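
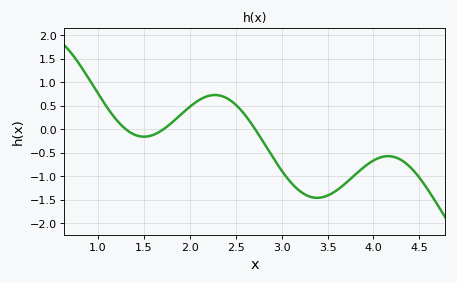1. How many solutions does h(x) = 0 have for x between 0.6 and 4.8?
3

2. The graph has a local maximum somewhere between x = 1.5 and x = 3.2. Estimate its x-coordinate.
2.27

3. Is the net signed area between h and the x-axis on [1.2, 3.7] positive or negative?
negative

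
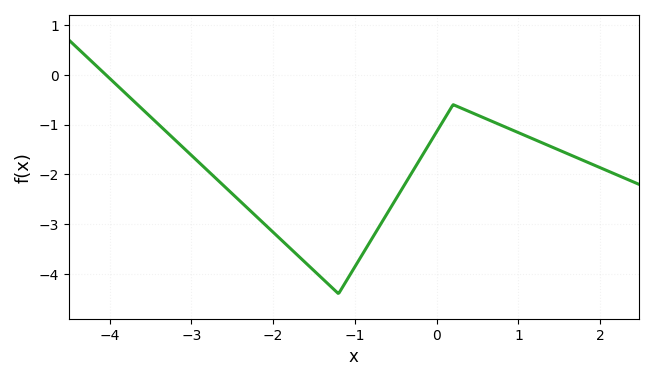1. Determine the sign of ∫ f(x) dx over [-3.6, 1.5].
negative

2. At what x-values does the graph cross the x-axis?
-4.05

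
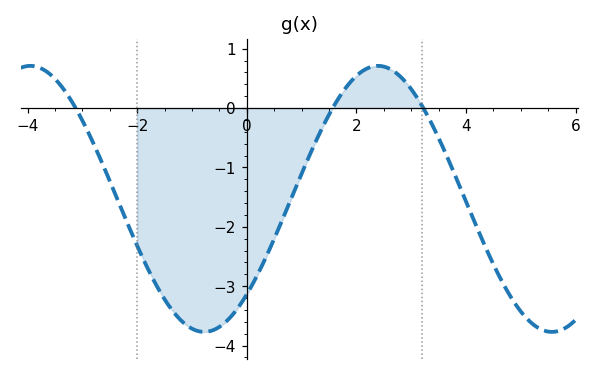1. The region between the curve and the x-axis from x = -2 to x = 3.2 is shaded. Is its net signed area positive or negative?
negative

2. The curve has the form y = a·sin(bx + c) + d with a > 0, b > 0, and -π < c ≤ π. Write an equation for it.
y = 2.24sin(0.99x - 0.8) - 1.53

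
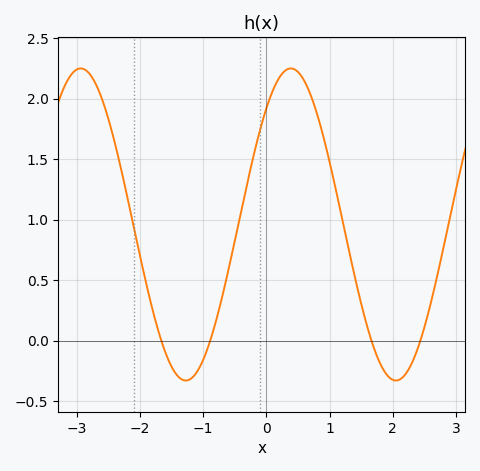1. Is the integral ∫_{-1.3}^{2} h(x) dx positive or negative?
positive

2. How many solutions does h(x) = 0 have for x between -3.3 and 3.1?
4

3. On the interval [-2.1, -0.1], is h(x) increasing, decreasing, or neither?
neither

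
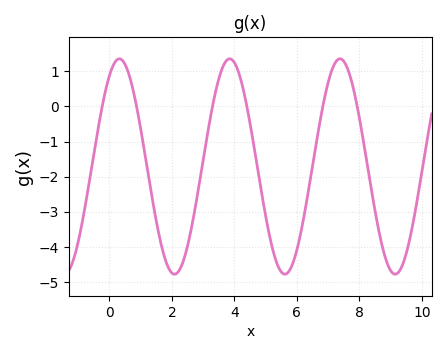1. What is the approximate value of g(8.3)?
-1.91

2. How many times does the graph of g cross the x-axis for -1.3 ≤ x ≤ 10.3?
6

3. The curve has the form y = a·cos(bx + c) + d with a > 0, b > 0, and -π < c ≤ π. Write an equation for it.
y = 3.06cos(1.78x - 0.57) - 1.71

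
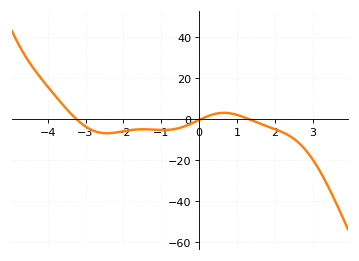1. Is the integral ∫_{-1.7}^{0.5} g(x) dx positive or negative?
negative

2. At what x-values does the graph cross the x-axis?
-3.24, 0.044, 1.3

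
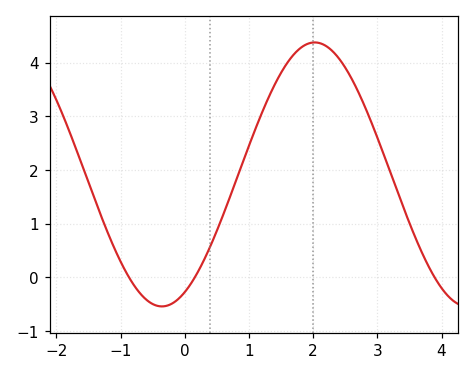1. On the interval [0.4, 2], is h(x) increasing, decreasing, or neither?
increasing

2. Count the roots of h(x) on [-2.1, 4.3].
3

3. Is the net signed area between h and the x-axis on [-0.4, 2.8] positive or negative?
positive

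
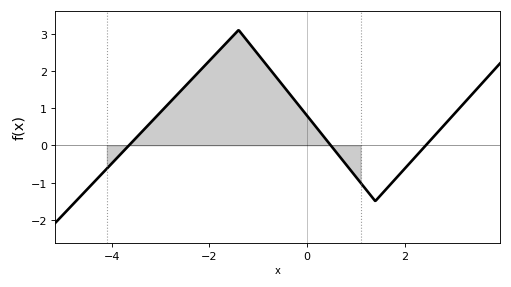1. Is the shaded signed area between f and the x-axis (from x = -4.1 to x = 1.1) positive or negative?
positive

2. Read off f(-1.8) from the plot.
2.5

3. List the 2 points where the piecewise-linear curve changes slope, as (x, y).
(-1.4, 3.1); (1.4, -1.5)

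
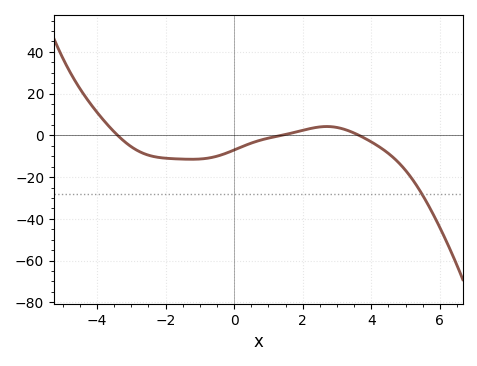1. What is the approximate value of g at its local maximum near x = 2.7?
4.23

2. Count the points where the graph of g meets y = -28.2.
1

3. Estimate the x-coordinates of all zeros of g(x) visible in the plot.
-3.4, 1.38, 3.64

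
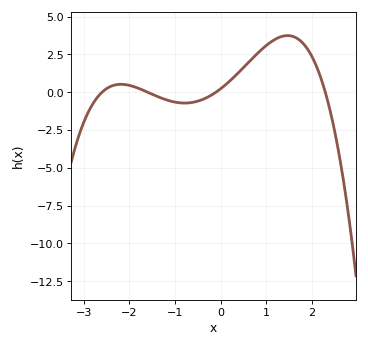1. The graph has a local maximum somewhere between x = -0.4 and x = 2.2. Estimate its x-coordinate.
1.47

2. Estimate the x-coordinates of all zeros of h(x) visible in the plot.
-2.6, -1.6, -0.1, 2.3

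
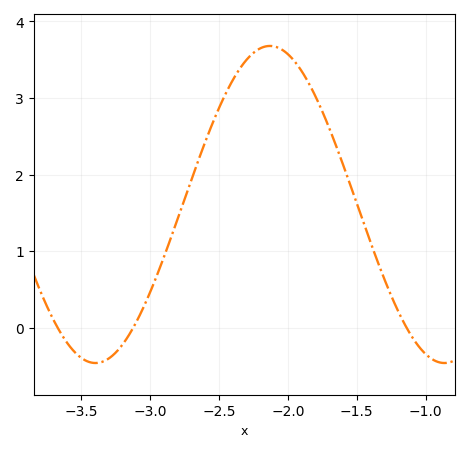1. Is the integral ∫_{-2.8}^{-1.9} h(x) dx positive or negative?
positive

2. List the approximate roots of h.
-3.67, -3.12, -1.14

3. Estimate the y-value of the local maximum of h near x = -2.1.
3.68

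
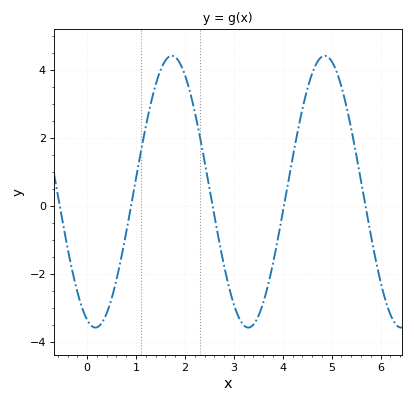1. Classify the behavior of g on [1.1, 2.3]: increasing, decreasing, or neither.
neither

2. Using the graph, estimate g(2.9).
-2.38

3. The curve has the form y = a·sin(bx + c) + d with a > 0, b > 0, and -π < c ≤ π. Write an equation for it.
y = 3.99sin(2.01x - 1.91) + 0.42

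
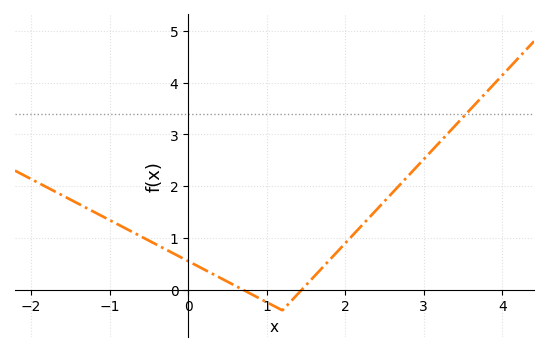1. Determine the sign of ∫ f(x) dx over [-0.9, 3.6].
positive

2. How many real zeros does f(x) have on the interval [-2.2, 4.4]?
2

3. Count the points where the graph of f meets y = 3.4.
1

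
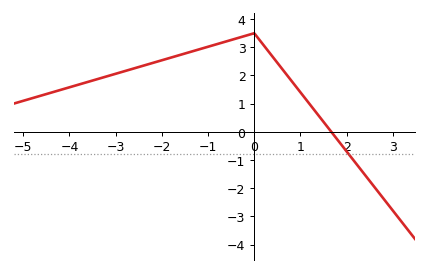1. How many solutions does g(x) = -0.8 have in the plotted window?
1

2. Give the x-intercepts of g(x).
1.67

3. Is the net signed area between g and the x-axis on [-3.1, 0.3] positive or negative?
positive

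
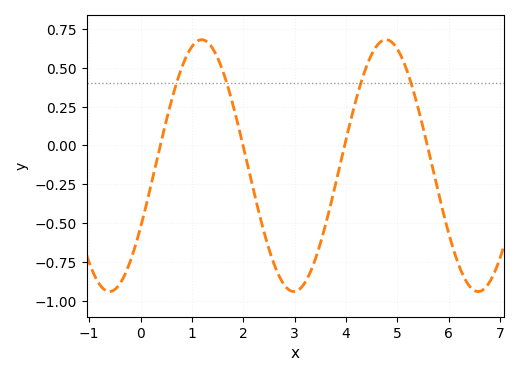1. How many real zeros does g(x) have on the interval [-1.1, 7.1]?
4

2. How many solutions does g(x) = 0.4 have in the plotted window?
4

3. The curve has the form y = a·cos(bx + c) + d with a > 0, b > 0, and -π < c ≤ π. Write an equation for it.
y = 0.81cos(1.8x - 2.1) - 0.13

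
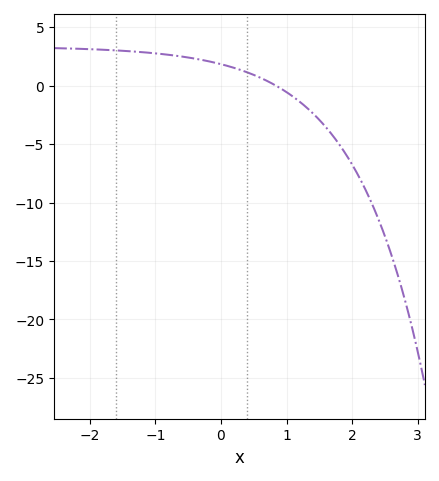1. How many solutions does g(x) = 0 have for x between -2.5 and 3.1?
1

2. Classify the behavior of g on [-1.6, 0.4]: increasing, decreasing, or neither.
decreasing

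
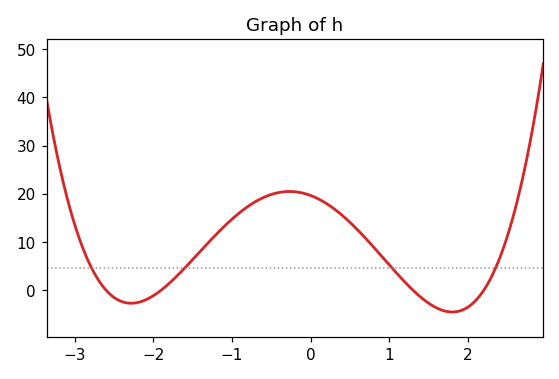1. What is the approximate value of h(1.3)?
0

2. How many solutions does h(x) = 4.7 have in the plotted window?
4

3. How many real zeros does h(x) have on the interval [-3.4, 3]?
4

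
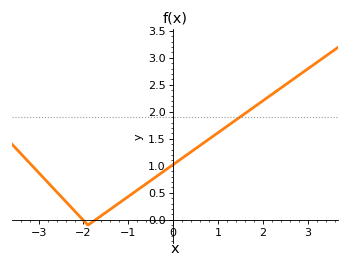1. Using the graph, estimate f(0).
1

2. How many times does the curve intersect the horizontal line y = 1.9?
1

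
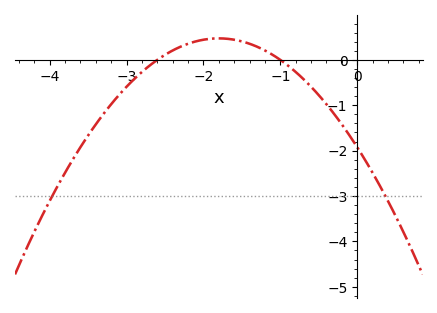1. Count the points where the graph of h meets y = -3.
2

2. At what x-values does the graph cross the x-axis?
-2.6, -1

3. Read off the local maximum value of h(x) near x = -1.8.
0.5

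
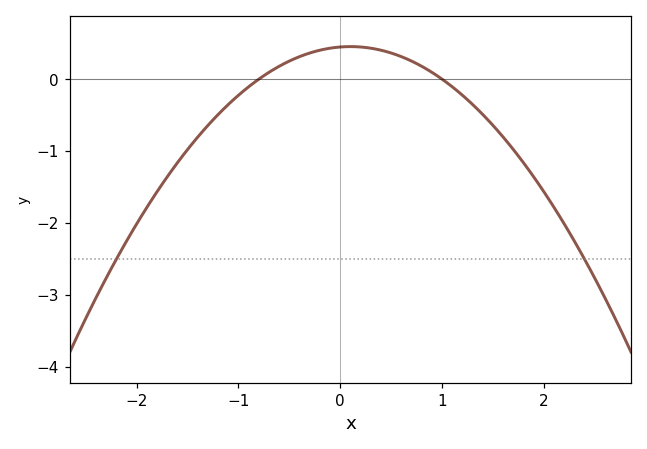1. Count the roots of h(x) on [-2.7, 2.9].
2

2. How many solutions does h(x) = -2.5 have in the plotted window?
2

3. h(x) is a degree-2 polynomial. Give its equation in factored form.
y = -0.56(x + 0.8)(x - 1)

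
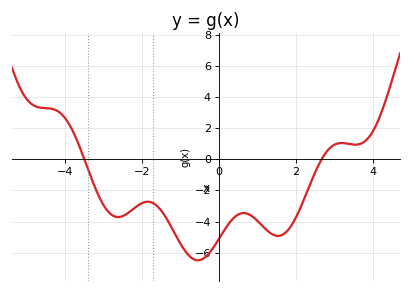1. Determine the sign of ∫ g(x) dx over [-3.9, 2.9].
negative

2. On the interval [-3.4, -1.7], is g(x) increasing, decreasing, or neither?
neither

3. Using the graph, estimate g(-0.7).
-6.4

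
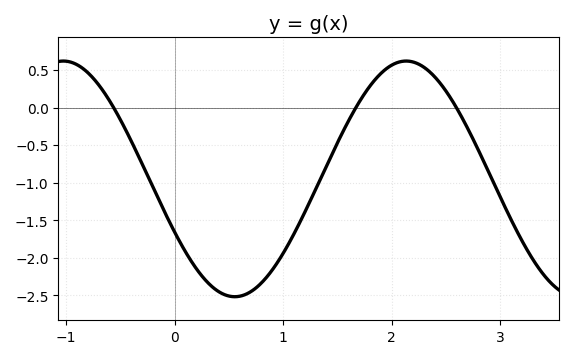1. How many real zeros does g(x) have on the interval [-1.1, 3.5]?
3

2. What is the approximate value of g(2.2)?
0.606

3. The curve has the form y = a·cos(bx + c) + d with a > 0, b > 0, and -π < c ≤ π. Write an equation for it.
y = 1.57cos(1.99x + 2.04) - 0.95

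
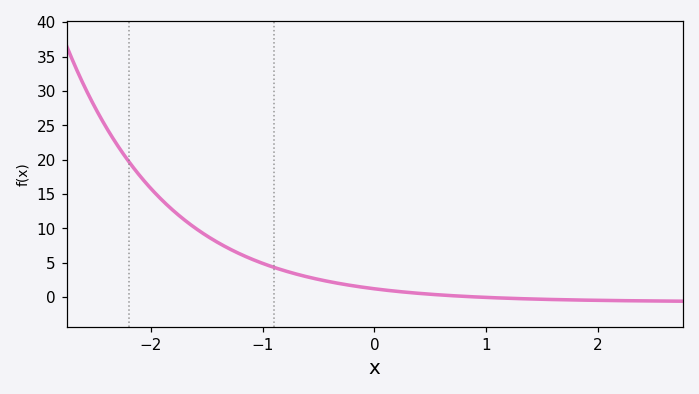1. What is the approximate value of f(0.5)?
0.5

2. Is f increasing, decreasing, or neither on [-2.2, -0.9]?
decreasing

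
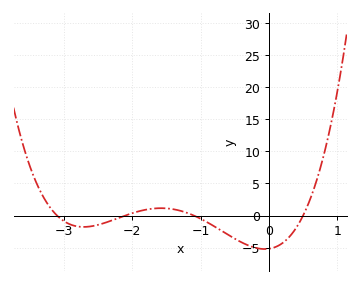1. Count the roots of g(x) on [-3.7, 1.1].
4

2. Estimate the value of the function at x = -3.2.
1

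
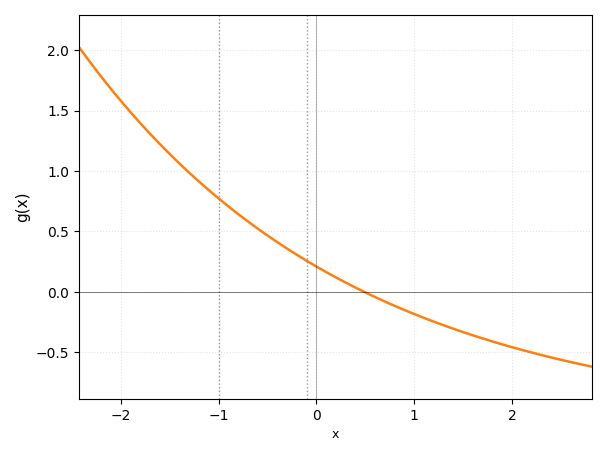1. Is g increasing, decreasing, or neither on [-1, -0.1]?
decreasing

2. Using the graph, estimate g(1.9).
-0.45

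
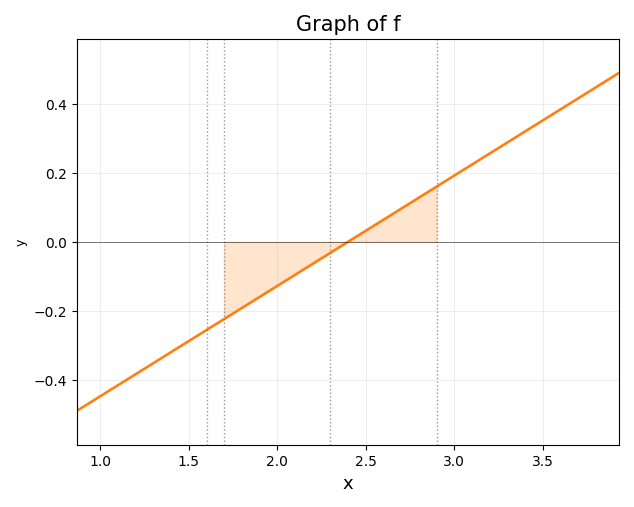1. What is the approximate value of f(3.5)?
0.352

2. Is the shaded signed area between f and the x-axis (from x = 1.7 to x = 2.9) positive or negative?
negative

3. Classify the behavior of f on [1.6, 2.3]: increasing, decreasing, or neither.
increasing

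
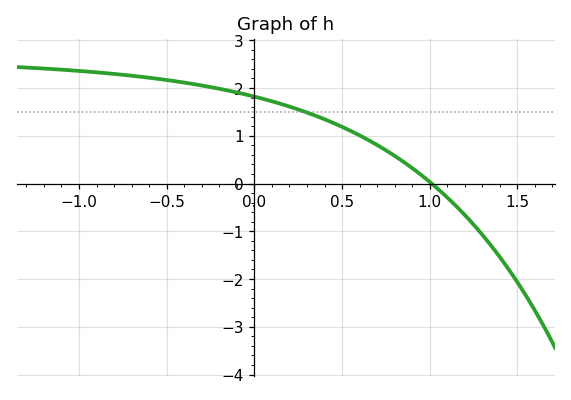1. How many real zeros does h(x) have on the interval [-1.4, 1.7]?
1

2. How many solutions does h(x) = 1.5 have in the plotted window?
1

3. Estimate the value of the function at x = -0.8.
2.3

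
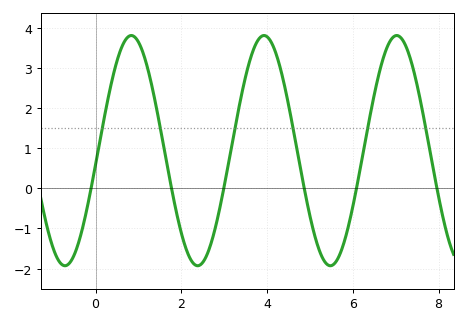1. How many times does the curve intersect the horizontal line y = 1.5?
6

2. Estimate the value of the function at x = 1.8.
-0.16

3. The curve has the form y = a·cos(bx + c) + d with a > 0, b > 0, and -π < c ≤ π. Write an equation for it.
y = 2.87cos(2.03x - 1.69) + 0.94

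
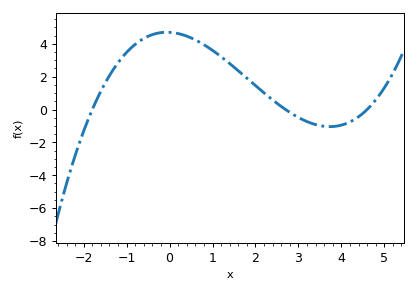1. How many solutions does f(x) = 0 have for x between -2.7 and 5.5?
3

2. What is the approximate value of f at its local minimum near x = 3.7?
-1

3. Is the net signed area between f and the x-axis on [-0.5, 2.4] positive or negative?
positive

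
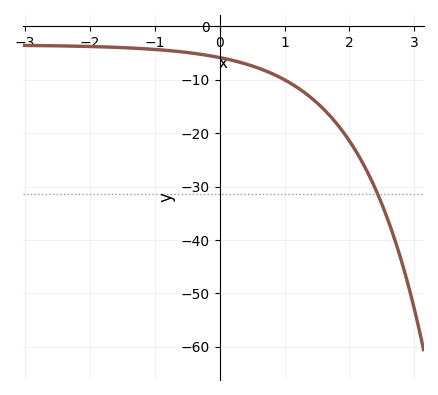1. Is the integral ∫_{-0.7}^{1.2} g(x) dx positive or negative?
negative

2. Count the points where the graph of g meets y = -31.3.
1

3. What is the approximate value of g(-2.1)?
-3.72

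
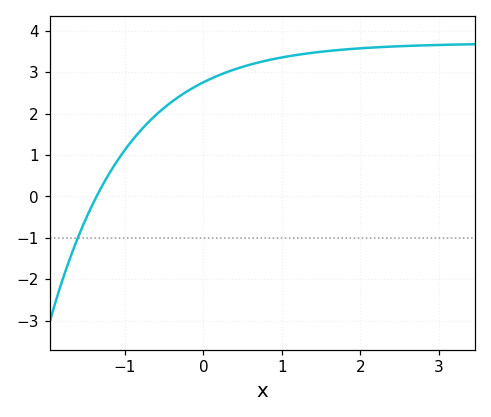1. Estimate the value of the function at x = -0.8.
1.6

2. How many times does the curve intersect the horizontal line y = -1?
1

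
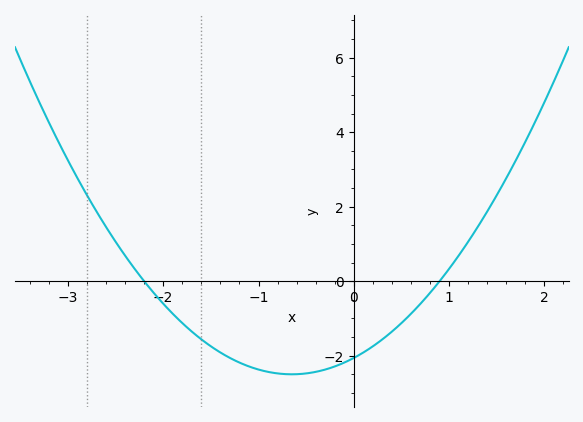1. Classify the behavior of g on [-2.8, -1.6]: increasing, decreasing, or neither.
decreasing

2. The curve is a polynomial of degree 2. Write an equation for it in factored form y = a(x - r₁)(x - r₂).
y = 1.04(x + 2.2)(x - 0.9)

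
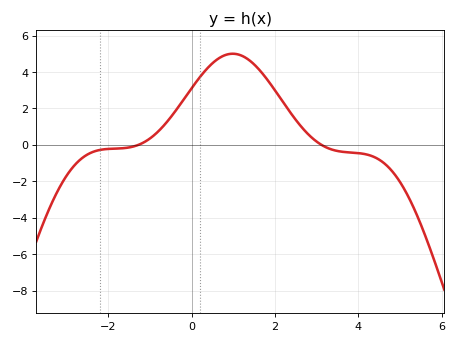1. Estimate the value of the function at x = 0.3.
4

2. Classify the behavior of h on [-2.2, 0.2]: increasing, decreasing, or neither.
increasing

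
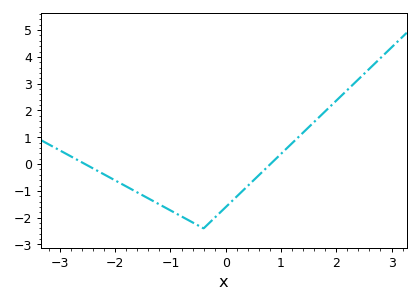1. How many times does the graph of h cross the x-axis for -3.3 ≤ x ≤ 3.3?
2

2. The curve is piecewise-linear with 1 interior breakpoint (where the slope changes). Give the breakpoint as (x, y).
(-0.4, -2.4)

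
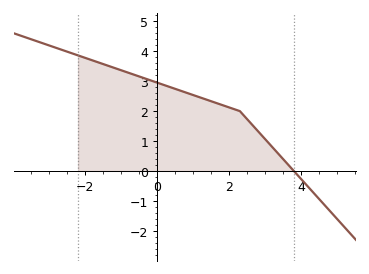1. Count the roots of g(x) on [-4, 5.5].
1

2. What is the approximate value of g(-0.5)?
3.16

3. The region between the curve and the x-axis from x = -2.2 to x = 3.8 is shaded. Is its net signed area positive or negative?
positive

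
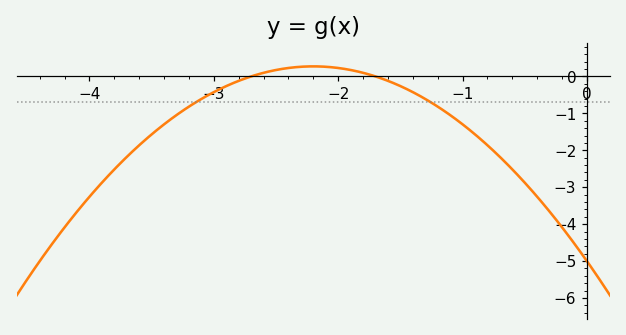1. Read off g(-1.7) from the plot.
0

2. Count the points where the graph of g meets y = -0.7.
2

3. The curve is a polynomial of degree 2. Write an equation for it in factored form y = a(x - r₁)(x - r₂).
y = -1.09(x + 2.7)(x + 1.7)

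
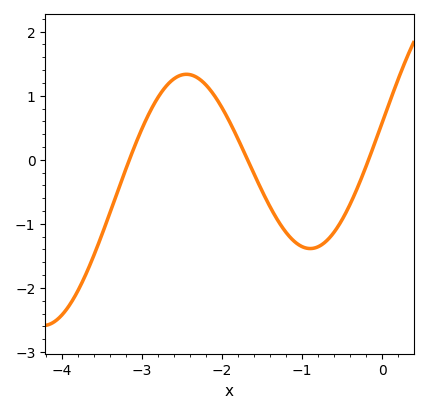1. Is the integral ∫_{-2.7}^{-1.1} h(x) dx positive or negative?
positive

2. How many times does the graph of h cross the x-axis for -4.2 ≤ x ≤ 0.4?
3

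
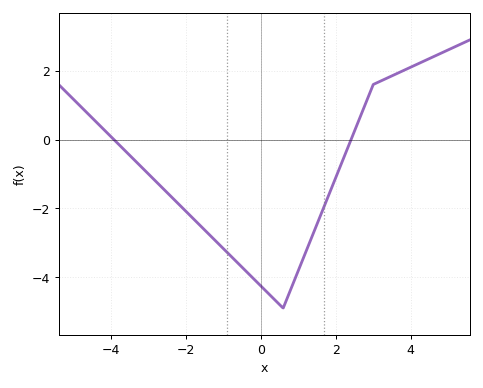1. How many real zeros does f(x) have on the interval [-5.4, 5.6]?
2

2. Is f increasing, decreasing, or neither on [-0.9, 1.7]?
neither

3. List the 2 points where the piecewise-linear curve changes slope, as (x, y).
(0.6, -4.9); (3, 1.6)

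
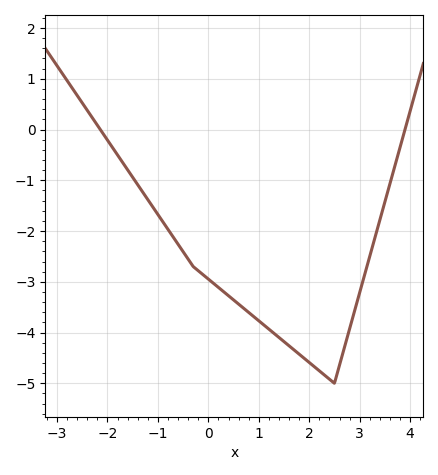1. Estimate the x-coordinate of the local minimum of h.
2.5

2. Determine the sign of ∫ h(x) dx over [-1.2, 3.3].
negative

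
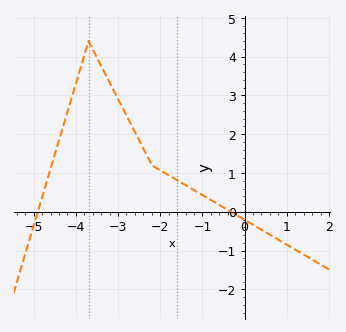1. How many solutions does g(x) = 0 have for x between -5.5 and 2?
2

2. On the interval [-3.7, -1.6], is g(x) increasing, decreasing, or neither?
decreasing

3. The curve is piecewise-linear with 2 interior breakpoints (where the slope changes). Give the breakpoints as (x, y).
(-3.7, 4.4); (-2.2, 1.2)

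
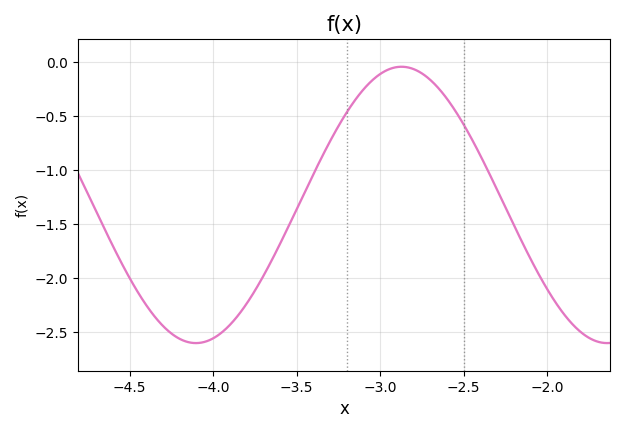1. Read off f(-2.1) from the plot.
-1.81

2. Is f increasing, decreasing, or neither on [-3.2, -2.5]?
neither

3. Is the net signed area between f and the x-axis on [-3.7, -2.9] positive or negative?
negative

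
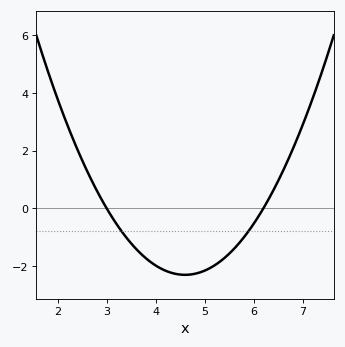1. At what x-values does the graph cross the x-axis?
3, 6.2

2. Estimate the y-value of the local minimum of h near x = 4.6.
-2.4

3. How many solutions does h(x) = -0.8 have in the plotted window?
2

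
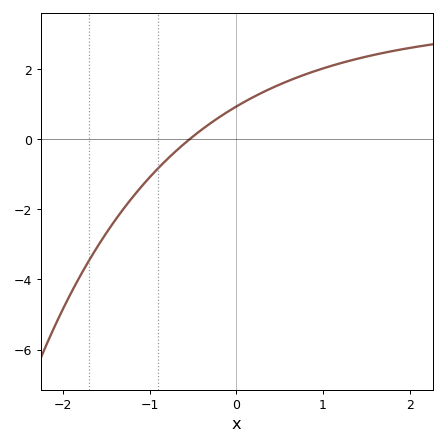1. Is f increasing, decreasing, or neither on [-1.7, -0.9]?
increasing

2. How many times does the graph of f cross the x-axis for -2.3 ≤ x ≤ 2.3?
1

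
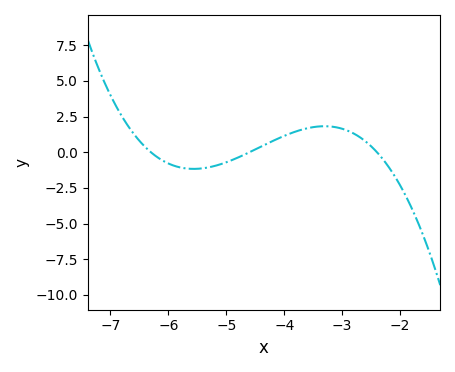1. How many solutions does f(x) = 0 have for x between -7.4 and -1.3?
3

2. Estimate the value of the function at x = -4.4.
0.395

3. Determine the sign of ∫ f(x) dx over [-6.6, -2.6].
positive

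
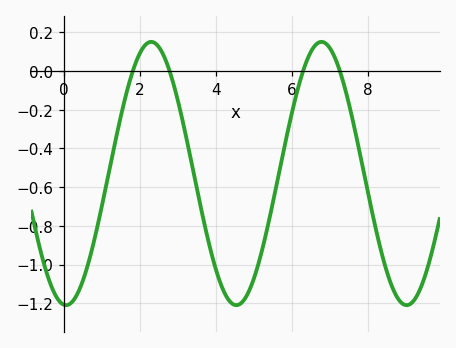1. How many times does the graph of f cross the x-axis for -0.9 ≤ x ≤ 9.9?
4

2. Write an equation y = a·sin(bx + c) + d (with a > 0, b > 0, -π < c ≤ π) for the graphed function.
y = 0.68sin(1.4x - 1.6) - 0.53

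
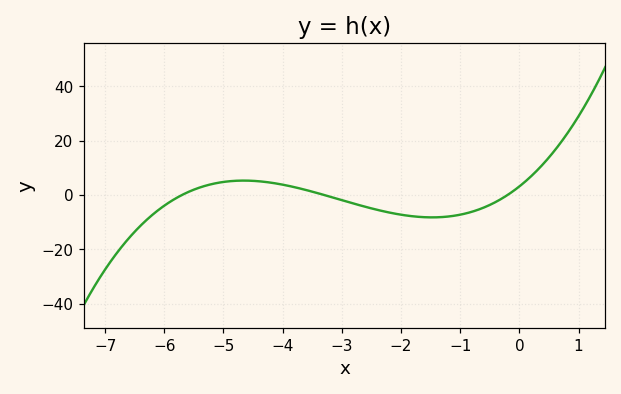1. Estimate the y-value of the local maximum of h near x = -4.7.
5.3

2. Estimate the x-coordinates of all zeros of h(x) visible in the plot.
-5.7, -3.3, -0.2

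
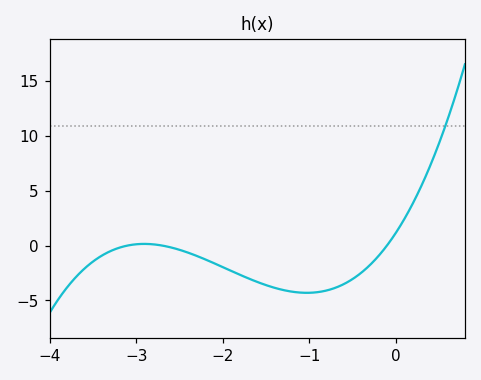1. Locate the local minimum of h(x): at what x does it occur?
-1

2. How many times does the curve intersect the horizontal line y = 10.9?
1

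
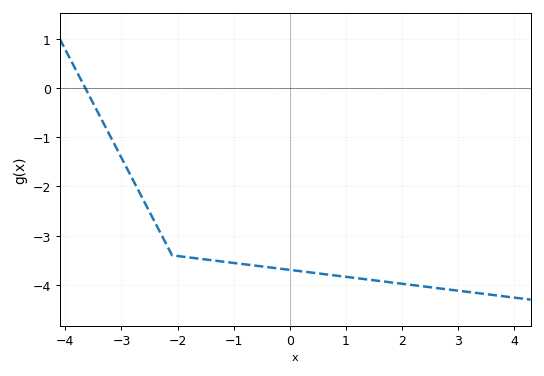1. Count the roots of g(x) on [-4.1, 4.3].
1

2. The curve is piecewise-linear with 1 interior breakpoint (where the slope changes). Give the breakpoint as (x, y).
(-2.1, -3.4)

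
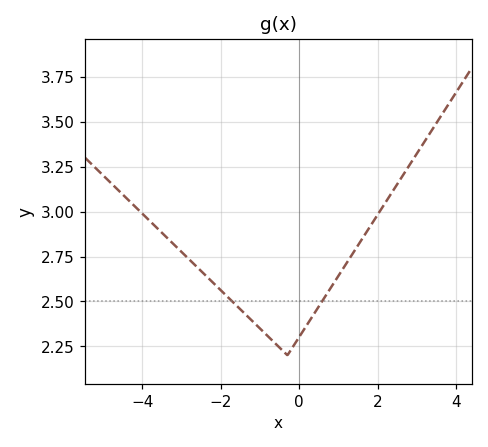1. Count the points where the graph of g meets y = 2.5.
2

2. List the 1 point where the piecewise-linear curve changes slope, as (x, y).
(-0.3, 2.2)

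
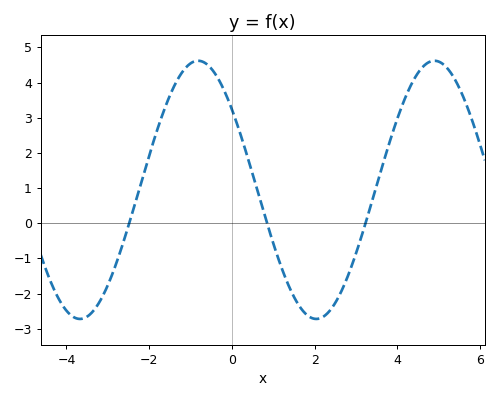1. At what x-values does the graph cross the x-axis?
-2.4, 0.8, 3.2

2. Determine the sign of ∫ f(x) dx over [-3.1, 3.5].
positive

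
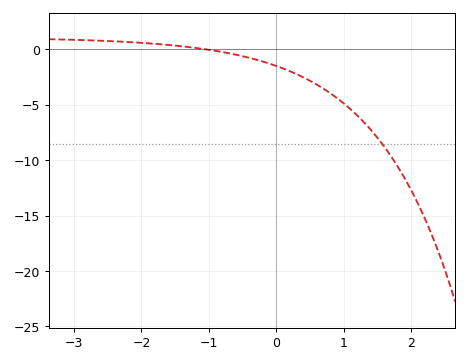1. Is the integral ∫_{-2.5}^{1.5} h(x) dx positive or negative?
negative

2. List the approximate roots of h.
-1.05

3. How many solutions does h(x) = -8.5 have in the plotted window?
1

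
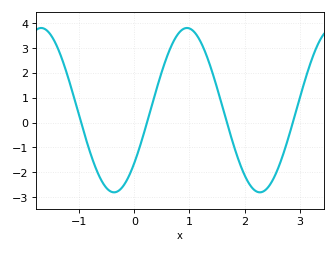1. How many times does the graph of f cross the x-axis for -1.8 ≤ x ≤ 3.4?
4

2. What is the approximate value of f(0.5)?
2.06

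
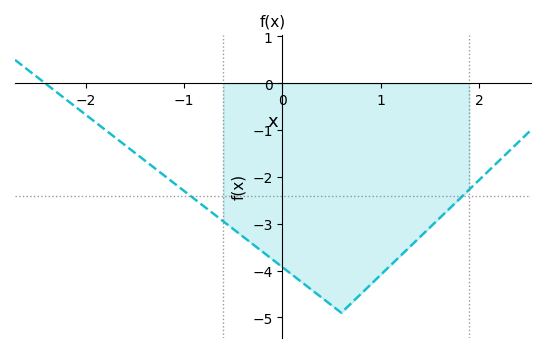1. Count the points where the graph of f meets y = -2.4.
2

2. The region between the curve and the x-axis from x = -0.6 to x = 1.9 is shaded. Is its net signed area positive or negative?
negative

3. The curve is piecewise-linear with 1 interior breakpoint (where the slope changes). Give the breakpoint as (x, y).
(0.6, -4.9)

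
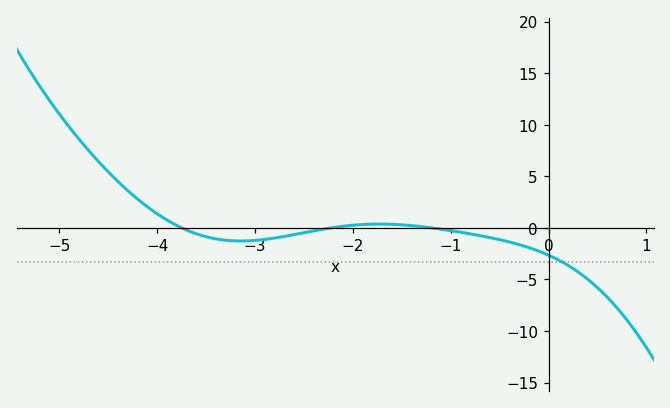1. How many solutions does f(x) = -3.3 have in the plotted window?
1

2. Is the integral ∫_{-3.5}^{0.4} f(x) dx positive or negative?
negative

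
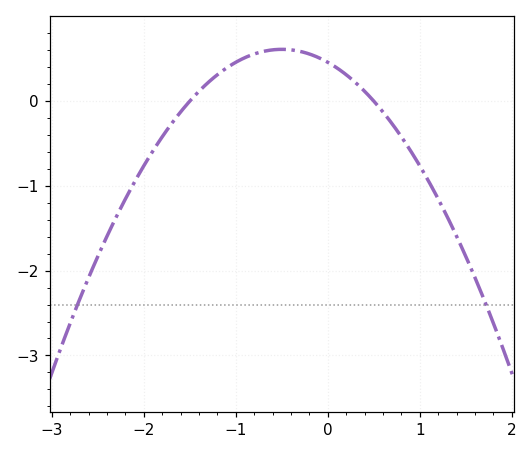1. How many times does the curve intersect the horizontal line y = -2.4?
2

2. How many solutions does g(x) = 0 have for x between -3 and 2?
2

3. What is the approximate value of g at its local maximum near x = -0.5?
0.61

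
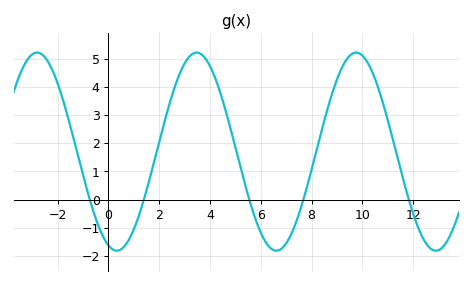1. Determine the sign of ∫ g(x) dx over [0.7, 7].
positive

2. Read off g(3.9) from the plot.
4.89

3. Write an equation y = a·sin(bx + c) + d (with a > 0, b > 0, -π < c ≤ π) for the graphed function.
y = 3.51sin(1x - 1.9) + 1.7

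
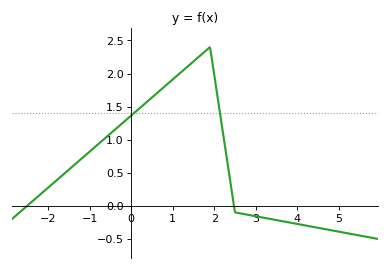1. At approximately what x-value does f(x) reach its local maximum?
1.8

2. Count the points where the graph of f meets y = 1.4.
2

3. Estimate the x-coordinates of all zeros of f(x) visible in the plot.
-2.6, 2.4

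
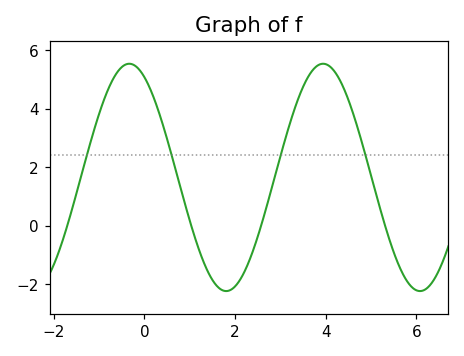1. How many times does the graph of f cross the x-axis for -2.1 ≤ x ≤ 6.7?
4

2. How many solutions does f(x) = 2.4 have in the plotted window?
4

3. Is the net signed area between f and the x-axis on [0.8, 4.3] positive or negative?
positive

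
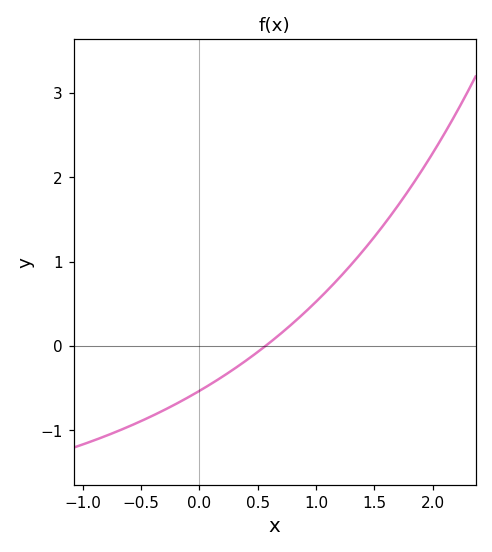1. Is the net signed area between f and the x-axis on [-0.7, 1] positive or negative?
negative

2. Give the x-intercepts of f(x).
0.55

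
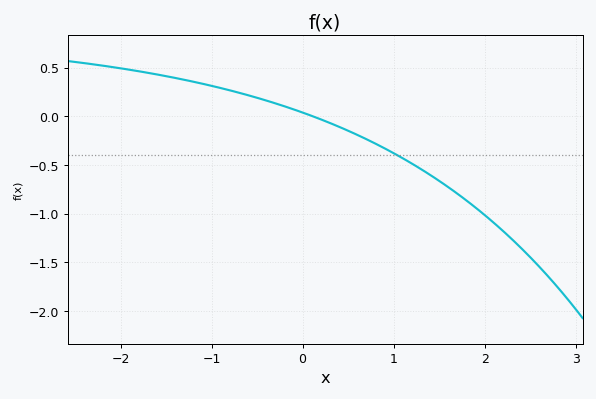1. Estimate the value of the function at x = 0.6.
-0.2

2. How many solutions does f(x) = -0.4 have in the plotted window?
1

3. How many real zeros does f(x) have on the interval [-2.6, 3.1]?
1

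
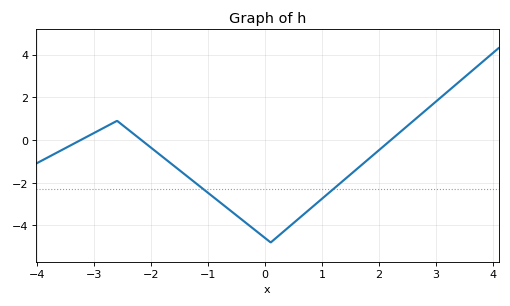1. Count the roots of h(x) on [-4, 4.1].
3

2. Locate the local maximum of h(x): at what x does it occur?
-2.6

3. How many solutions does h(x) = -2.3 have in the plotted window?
2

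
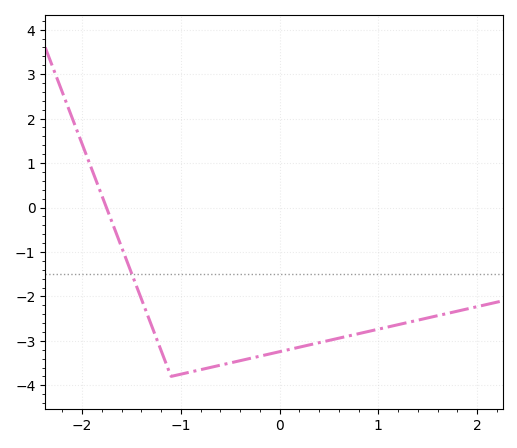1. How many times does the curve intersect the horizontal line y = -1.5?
1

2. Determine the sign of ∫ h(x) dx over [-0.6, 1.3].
negative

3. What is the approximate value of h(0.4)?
-3.04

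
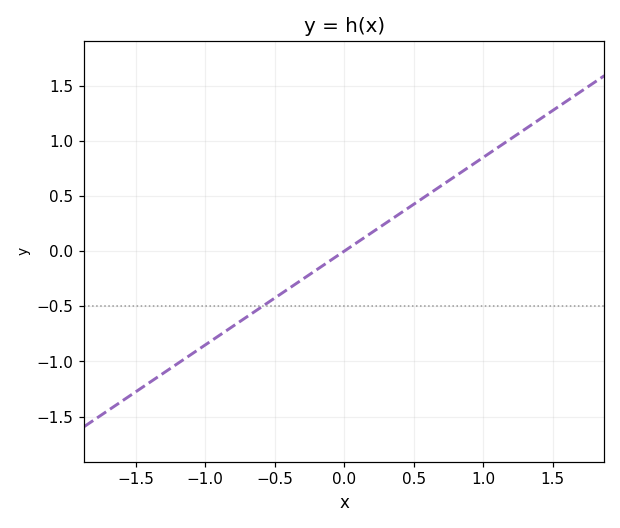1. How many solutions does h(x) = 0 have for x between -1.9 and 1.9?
1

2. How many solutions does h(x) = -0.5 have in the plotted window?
1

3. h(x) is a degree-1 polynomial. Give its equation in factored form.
y = 0.85(x - 0)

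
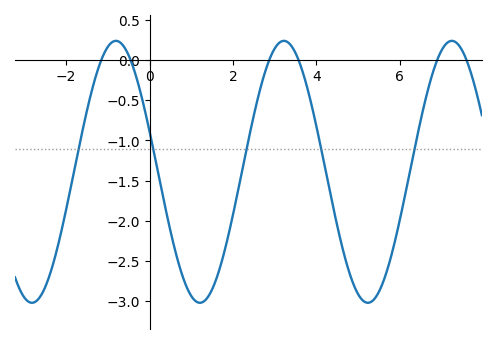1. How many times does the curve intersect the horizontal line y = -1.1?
5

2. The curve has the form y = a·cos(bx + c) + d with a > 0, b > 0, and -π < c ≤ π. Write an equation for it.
y = 1.63cos(1.6x + 1.3) - 1.39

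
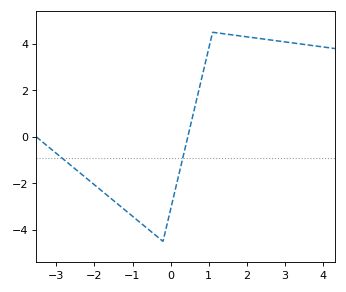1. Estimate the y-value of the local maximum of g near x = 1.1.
4.4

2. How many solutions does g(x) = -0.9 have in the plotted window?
2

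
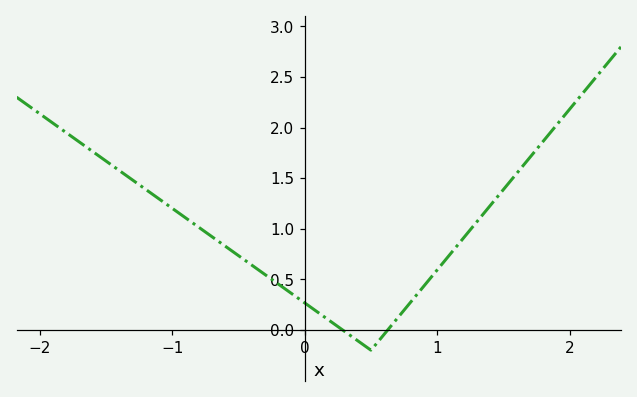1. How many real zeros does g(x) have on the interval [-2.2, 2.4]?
2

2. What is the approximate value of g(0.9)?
0.45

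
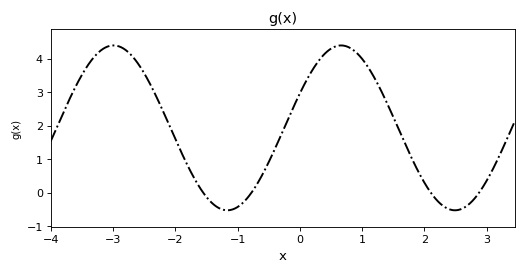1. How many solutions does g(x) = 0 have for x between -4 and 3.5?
4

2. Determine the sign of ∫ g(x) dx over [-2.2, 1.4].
positive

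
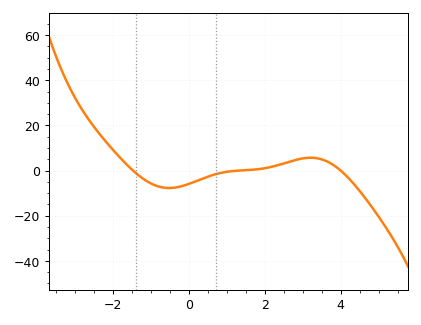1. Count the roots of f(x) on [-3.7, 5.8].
3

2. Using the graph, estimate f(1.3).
0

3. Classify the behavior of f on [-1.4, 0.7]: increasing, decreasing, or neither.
neither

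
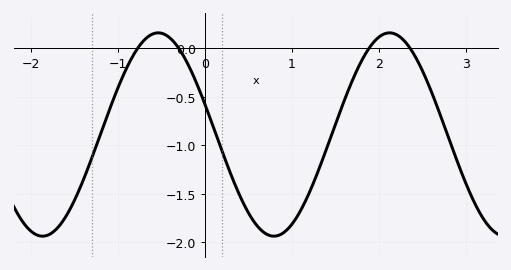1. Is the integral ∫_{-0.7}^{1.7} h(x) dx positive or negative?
negative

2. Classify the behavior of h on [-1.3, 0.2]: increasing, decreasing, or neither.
neither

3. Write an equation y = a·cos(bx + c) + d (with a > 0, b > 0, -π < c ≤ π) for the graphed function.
y = 1.05cos(2.4x + 1.3) - 0.89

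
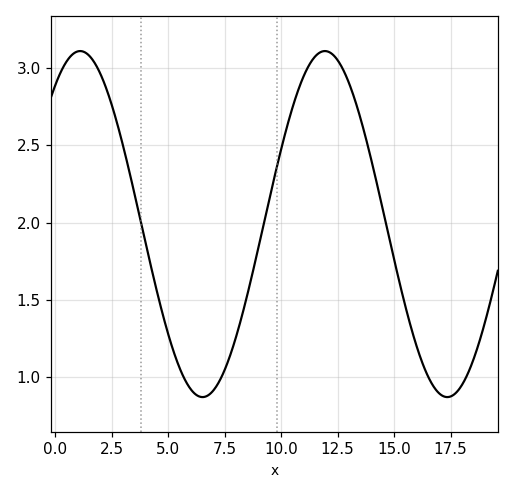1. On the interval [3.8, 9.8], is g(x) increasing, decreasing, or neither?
neither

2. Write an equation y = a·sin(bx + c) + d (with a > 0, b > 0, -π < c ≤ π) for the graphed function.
y = 1.12sin(0.58x + 0.93) + 1.99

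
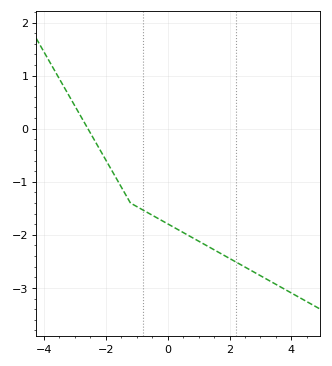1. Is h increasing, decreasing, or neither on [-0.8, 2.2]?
decreasing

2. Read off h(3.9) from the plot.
-3.06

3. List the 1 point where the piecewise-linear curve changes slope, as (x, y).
(-1.2, -1.4)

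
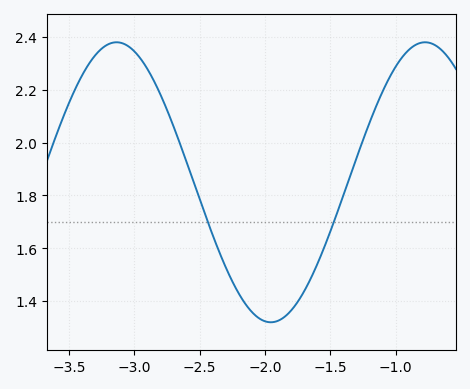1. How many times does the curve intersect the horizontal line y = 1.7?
2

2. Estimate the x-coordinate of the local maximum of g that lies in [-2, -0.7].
-0.775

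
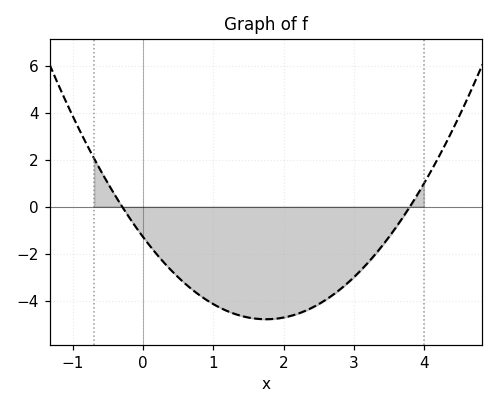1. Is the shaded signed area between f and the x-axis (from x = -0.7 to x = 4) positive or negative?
negative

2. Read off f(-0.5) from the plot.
0.98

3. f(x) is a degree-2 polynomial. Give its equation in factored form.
y = 1.14(x + 0.3)(x - 3.8)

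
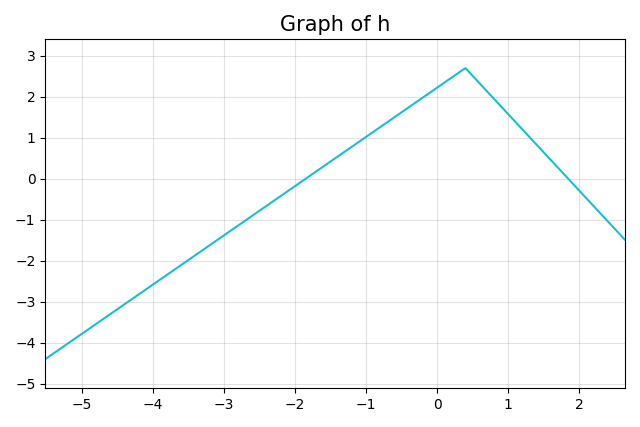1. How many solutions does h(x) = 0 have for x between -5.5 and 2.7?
2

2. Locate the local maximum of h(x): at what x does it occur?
0.4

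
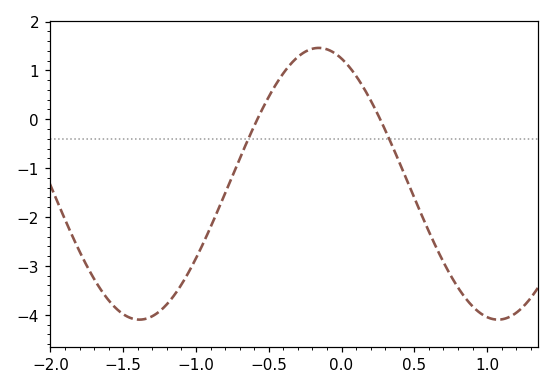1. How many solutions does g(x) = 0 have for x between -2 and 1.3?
2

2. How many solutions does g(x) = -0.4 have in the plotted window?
2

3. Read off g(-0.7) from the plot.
-0.809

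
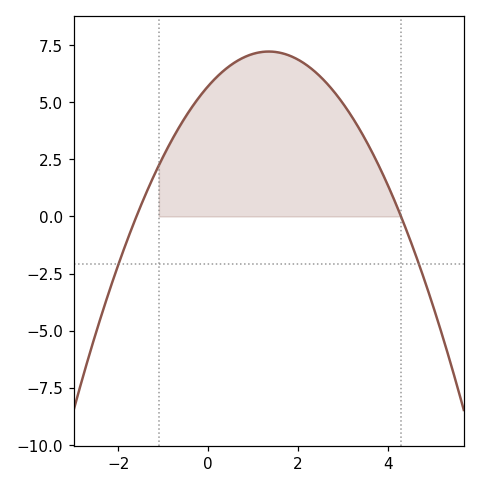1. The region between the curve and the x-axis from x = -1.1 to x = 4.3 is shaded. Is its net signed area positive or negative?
positive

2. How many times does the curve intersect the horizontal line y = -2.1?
2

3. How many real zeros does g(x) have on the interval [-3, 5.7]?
2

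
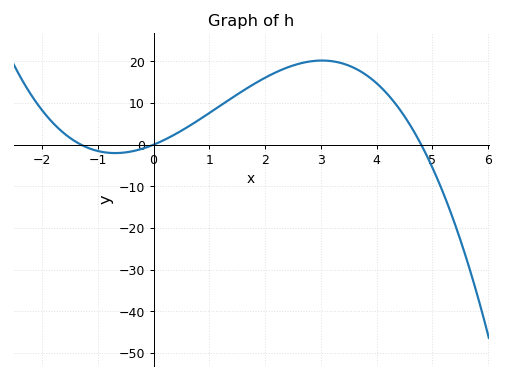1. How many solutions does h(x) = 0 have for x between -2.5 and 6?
3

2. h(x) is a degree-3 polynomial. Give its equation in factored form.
y = -0.87(x + 1.3)(x - 0)(x - 4.8)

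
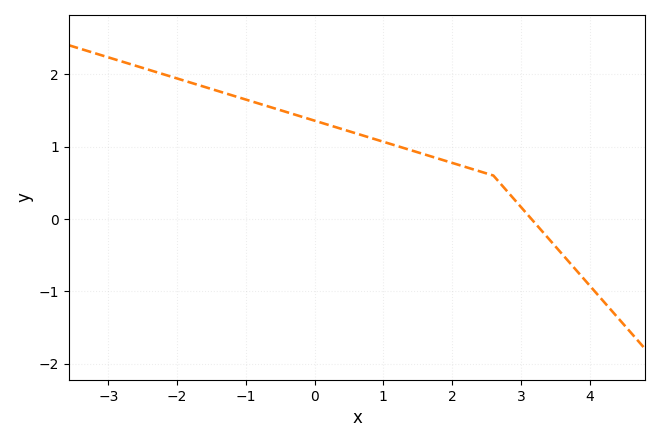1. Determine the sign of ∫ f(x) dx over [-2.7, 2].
positive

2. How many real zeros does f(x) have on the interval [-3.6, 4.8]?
1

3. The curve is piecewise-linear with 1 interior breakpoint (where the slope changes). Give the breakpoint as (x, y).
(2.6, 0.6)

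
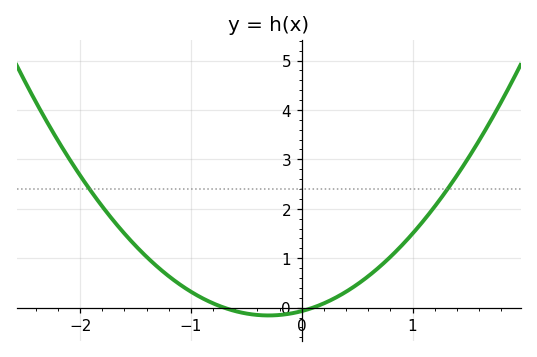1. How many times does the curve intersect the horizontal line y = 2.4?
2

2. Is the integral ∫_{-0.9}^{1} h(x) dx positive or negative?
positive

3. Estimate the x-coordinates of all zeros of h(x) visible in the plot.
-0.7, 0.1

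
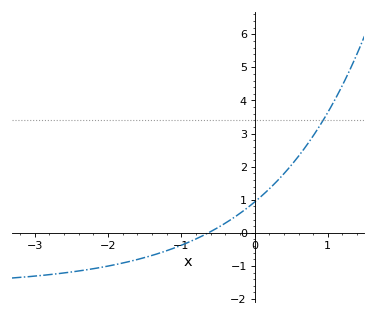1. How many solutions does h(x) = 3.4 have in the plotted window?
1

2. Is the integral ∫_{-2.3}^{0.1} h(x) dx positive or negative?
negative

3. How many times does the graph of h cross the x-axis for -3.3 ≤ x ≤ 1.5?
1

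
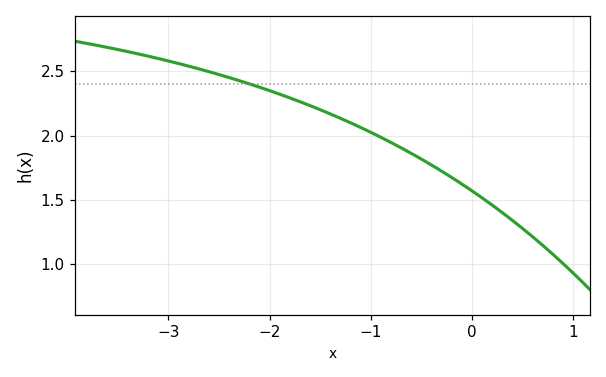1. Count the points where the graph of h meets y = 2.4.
1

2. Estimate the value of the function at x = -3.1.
2.6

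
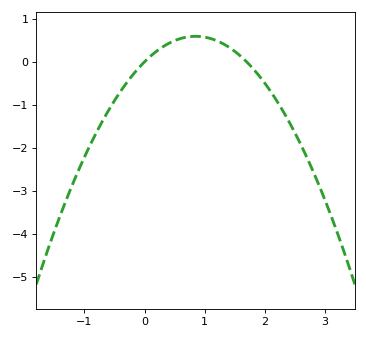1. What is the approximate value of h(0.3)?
0.3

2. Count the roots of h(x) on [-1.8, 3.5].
2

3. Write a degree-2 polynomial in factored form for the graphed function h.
y = -0.82(x - 0)(x - 1.7)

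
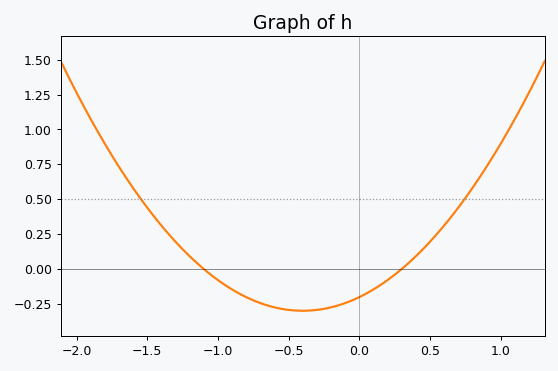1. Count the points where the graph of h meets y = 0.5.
2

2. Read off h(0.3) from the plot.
0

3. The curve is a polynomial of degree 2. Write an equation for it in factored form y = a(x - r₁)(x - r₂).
y = 0.61(x + 1.1)(x - 0.3)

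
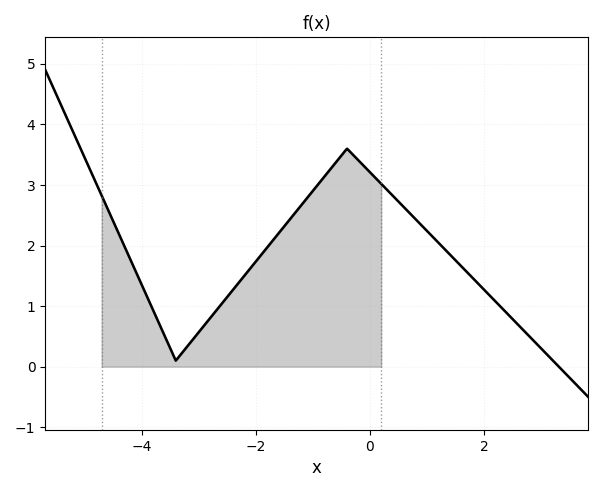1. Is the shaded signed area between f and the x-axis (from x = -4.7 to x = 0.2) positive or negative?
positive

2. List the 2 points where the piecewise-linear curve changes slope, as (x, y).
(-3.4, 0.1); (-0.4, 3.6)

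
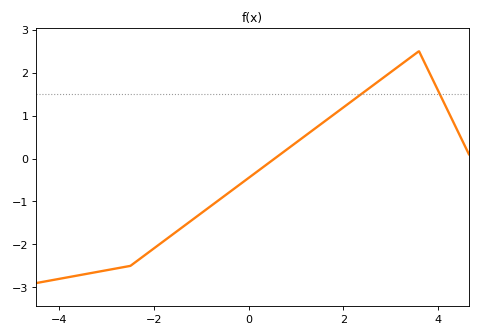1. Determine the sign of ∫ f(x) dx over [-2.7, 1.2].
negative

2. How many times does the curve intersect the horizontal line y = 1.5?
2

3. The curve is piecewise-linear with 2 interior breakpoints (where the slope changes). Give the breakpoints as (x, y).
(-2.5, -2.5); (3.6, 2.5)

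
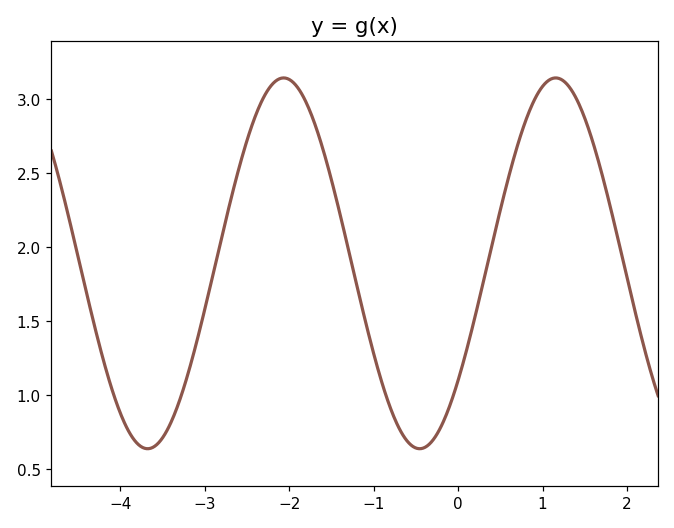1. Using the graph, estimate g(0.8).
2.85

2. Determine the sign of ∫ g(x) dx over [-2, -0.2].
positive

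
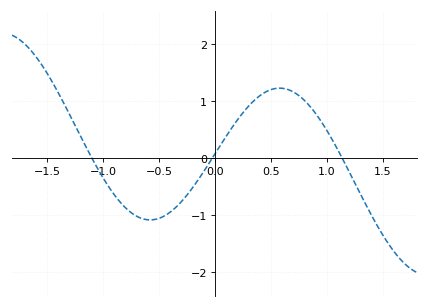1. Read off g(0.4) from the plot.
1.1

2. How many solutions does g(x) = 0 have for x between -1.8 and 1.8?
3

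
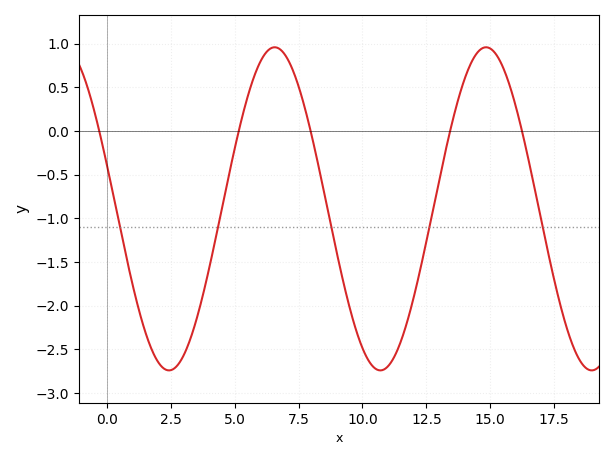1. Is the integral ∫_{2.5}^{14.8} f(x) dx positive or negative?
negative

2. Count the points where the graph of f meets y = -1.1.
5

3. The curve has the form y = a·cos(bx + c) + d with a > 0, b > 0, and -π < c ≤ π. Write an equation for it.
y = 1.85cos(0.76x + 1.29) - 0.89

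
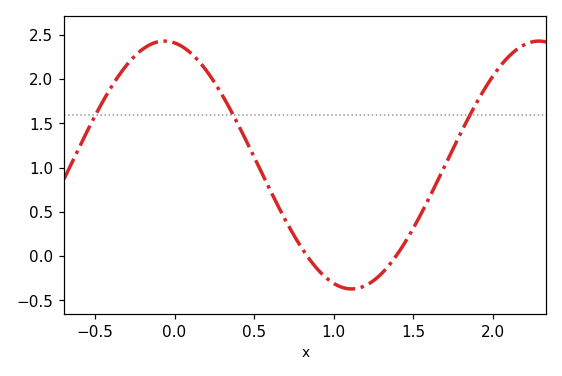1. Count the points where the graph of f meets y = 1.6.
3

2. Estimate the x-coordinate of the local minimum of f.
1.11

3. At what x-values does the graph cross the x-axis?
0.834, 1.39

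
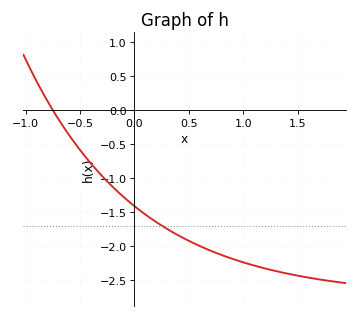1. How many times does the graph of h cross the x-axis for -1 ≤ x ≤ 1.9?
1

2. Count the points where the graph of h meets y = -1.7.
1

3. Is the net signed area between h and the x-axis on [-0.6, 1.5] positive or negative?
negative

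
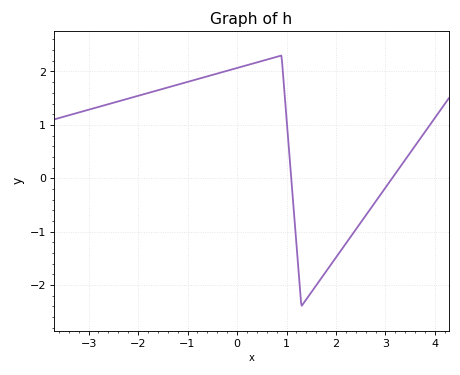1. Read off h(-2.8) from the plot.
1.34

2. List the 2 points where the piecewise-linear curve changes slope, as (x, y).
(0.9, 2.3); (1.3, -2.4)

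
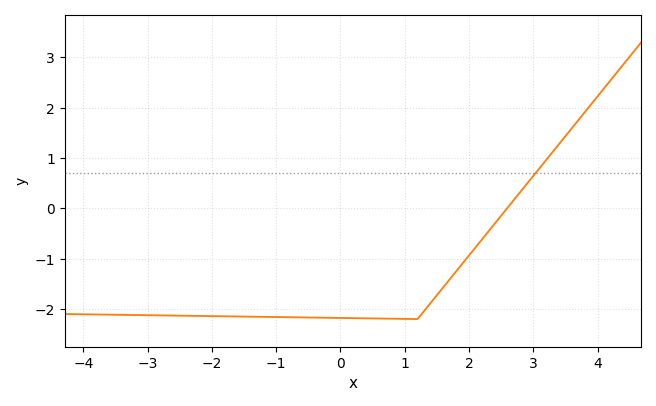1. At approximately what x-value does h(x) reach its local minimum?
1.2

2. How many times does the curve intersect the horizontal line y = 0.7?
1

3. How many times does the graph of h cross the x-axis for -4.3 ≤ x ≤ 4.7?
1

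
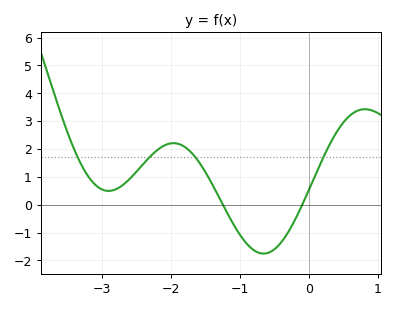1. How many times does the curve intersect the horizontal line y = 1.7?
4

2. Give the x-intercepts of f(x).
-1.25, -0.095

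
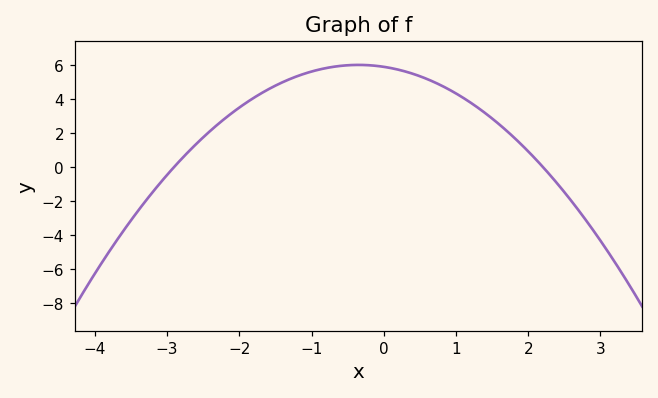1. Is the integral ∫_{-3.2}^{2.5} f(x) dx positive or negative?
positive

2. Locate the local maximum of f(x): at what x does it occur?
-0.4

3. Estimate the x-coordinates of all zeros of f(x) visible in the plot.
-2.8, 2.2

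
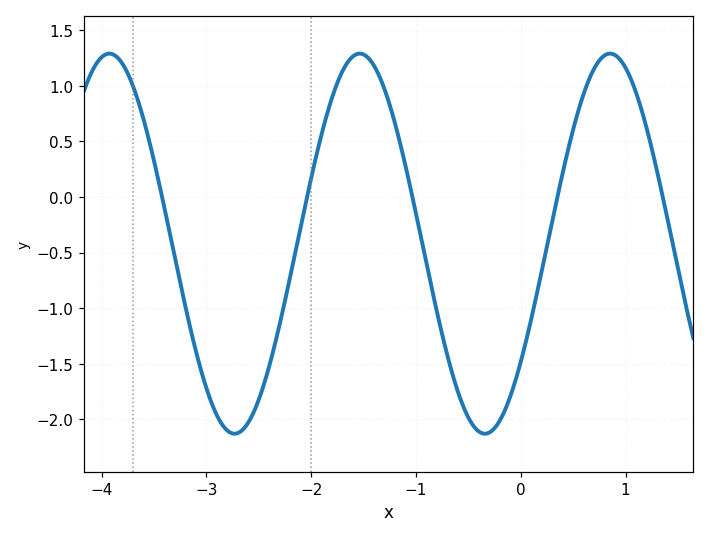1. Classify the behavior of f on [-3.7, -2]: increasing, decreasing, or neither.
neither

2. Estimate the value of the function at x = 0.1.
-1.1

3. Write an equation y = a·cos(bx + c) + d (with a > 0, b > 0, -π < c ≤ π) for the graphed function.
y = 1.71cos(2.6x - 2.2) - 0.42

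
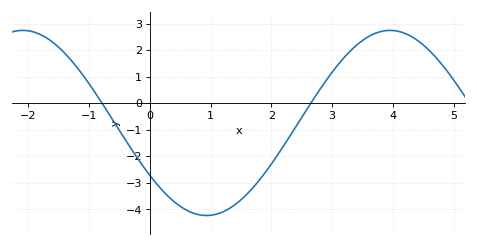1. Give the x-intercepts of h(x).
-0.783, 2.65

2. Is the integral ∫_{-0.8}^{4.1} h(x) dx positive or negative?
negative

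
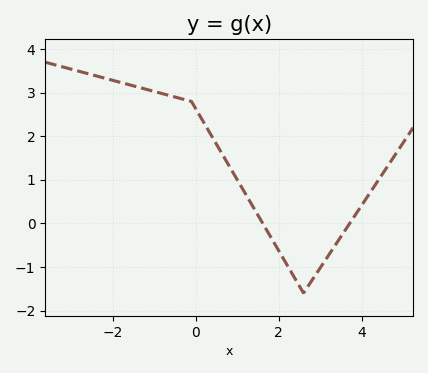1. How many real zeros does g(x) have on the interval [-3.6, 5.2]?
2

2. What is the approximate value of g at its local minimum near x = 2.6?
-1.6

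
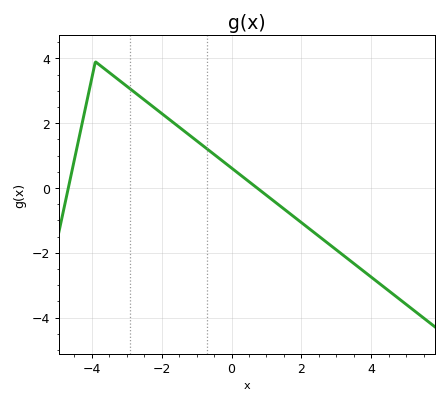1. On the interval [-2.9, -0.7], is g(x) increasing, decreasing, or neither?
decreasing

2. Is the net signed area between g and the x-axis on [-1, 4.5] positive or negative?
negative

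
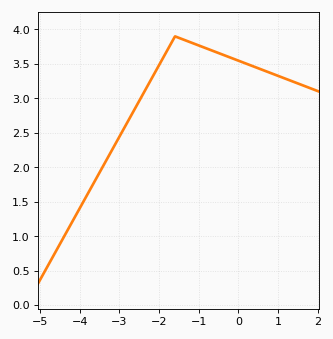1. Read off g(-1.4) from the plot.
3.85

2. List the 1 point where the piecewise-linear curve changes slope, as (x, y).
(-1.6, 3.9)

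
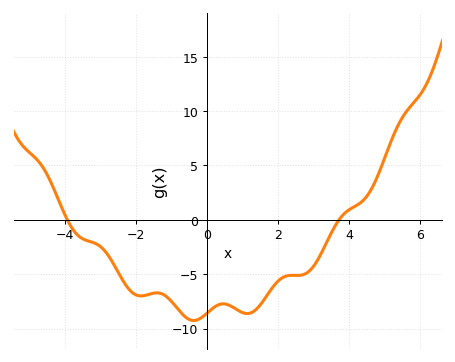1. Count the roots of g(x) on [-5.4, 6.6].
2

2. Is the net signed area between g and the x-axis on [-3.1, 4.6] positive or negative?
negative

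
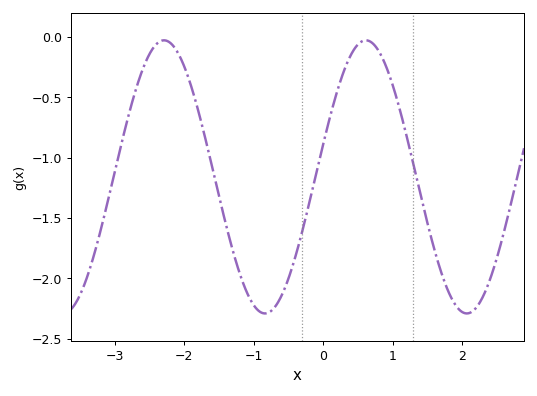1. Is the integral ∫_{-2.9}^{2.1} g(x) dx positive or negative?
negative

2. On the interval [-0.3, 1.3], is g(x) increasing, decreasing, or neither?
neither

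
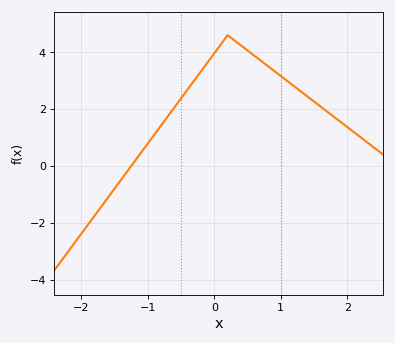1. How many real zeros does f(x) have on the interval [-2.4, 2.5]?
1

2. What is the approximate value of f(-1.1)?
0.4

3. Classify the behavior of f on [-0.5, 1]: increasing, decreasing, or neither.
neither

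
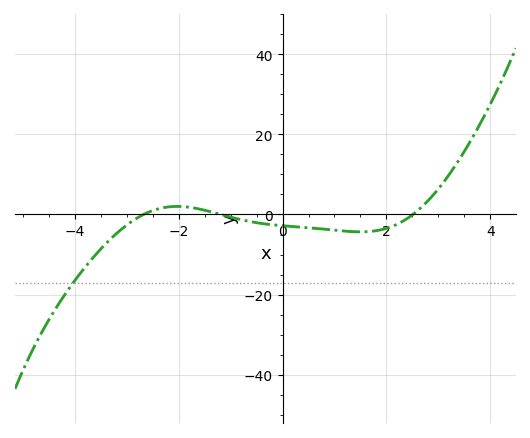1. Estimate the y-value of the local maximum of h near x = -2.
2.01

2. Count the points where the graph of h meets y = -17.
1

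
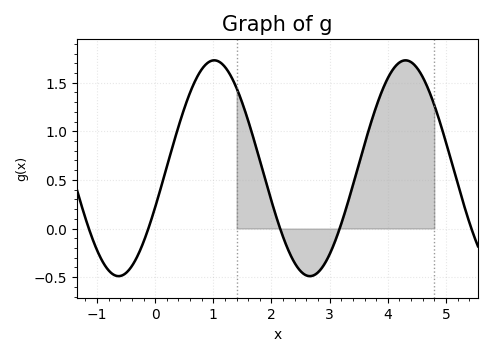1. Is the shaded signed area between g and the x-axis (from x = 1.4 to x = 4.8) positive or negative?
positive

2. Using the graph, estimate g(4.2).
1.71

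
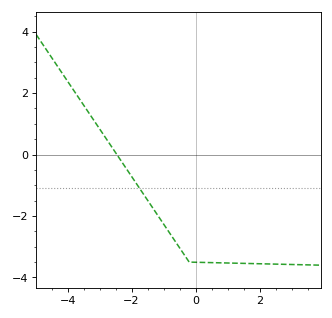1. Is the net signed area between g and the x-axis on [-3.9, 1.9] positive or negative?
negative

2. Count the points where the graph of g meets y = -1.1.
1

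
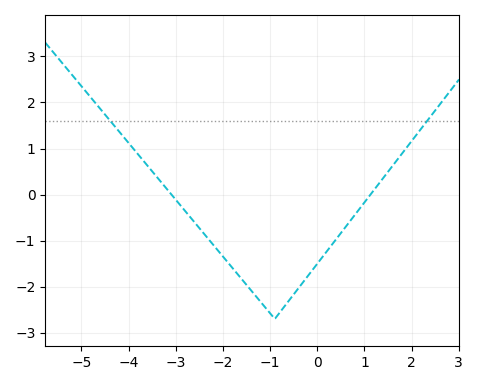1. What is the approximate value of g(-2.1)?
-1.2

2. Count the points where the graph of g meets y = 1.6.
2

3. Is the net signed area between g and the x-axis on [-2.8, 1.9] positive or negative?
negative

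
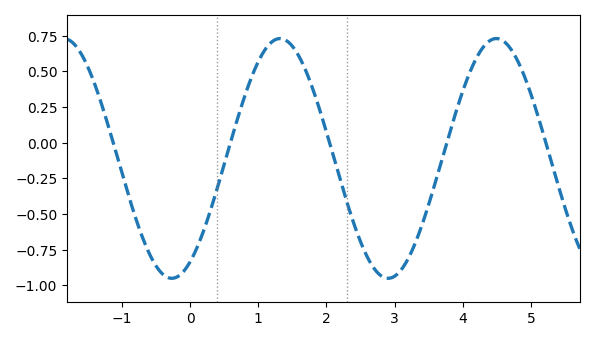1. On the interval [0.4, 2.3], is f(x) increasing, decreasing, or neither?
neither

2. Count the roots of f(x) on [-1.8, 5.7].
5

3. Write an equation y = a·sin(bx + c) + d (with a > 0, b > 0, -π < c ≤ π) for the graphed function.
y = 0.84sin(1.98x - 1.04) - 0.11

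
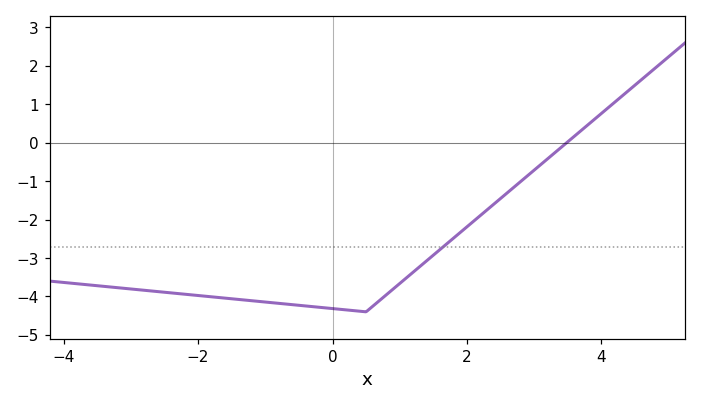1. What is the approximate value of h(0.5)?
-4.4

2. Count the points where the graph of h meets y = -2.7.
1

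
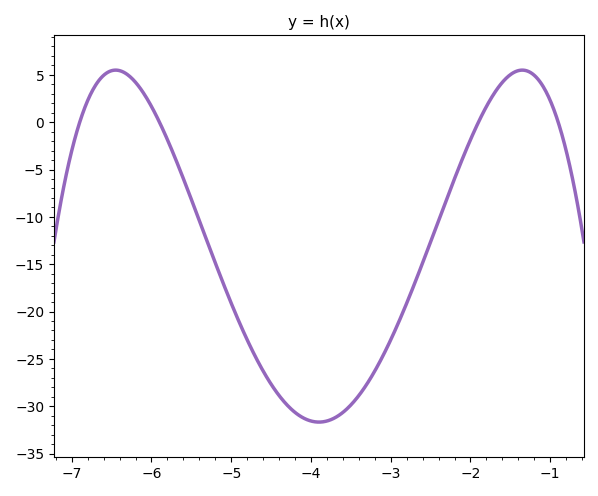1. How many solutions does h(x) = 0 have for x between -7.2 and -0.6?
4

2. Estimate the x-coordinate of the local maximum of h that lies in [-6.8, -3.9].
-6.4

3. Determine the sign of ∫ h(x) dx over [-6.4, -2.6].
negative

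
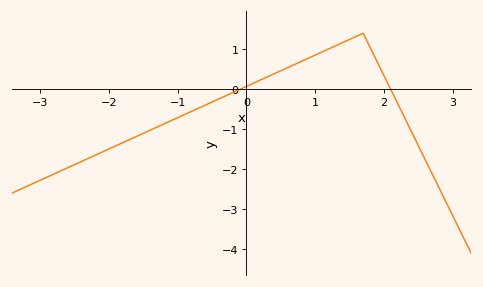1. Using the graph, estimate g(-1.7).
-1.26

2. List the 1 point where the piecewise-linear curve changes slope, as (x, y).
(1.7, 1.4)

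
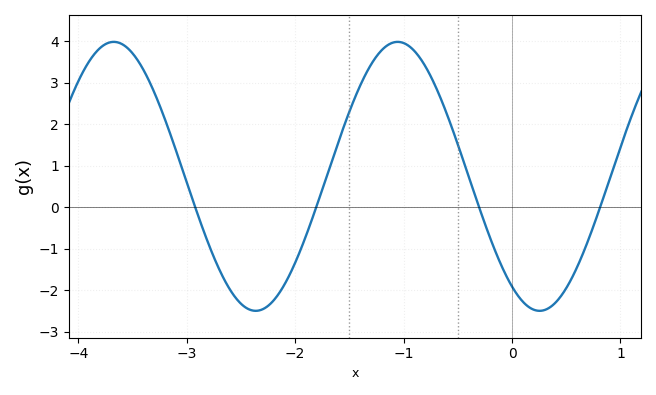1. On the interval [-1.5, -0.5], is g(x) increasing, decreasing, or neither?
neither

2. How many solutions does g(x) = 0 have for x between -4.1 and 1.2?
4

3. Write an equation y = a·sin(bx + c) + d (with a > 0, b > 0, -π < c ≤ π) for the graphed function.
y = 3.24sin(2.4x - 2.18) + 0.74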